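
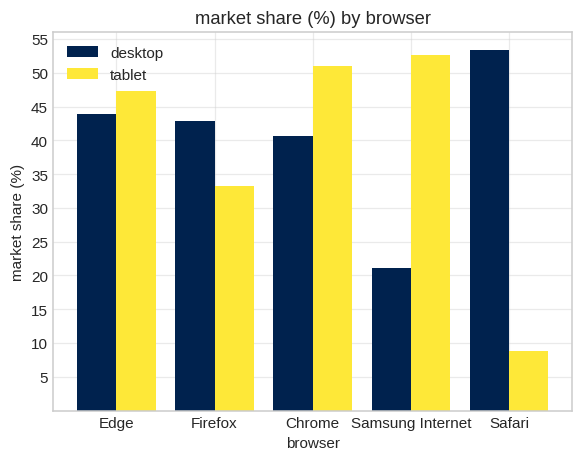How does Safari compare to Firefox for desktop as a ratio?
≈ 1.22×

Safari ≈ 55, Firefox ≈ 45; 55/45 ≈ 1.22.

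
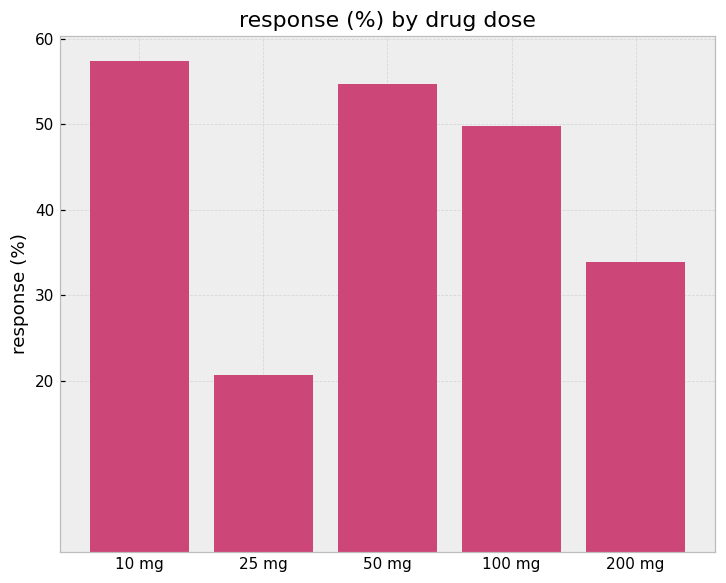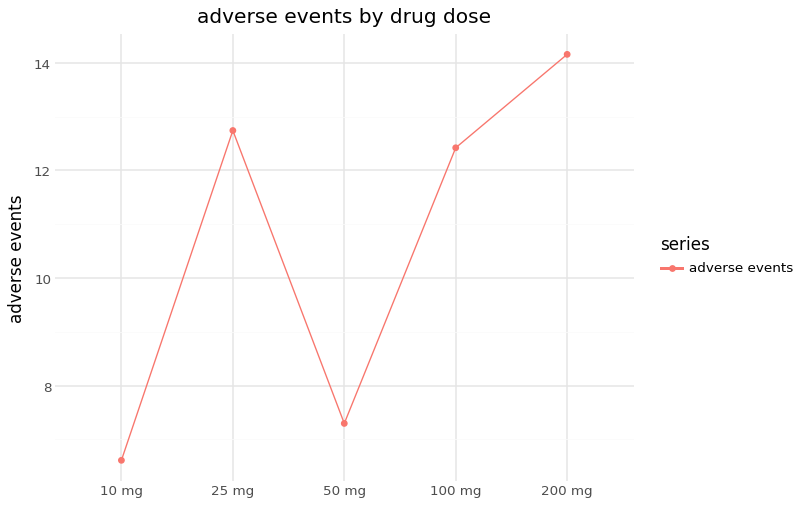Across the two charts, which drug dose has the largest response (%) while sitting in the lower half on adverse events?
Chart 2 median adverse events ≈ 12; below-median drug doses: 10 mg, 50 mg. Among those, 10 mg has the highest response (%) (≈ 60).

10 mg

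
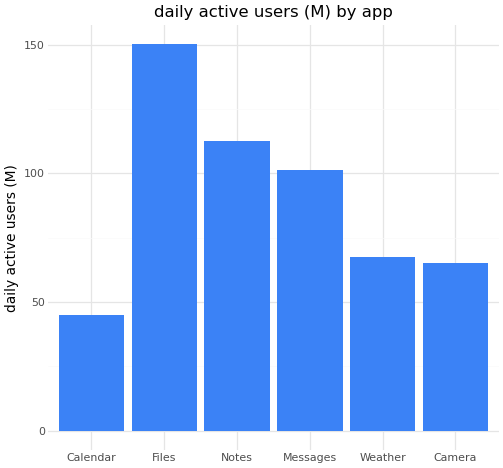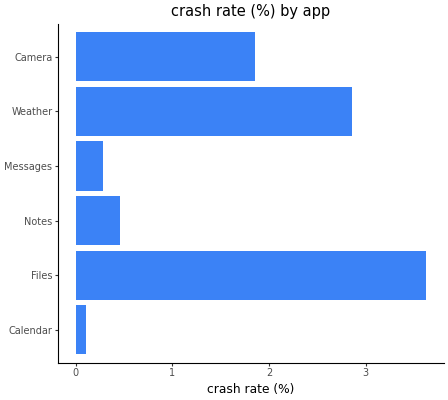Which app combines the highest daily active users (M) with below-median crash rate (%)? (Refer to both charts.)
Notes

Chart 2 median crash rate (%) ≈ 1; below-median apps: Calendar, Notes, Messages. Among those, Notes has the highest daily active users (M) (≈ 120).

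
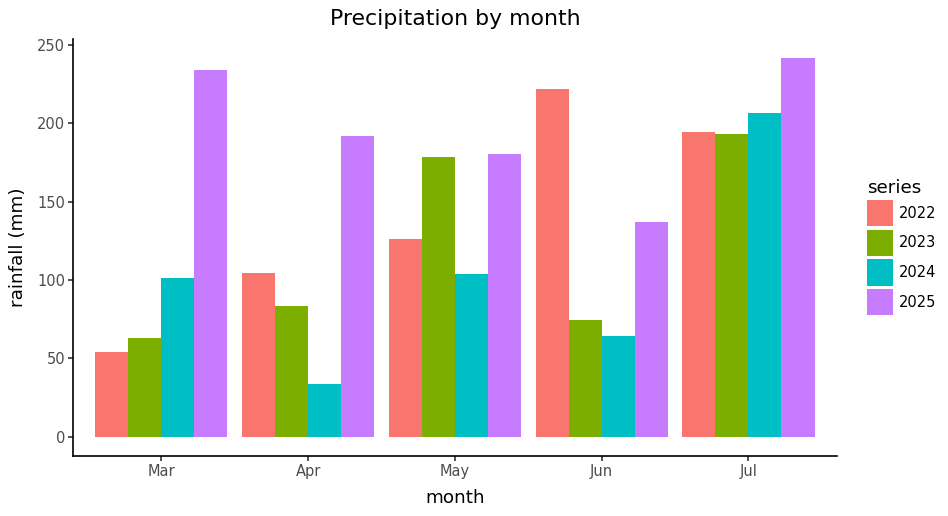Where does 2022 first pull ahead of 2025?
May: 2022 ≈ 125 vs 2025 ≈ 175 (not yet); Jun: 2022 ≈ 225 vs 2025 ≈ 125 (first crossover).

Jun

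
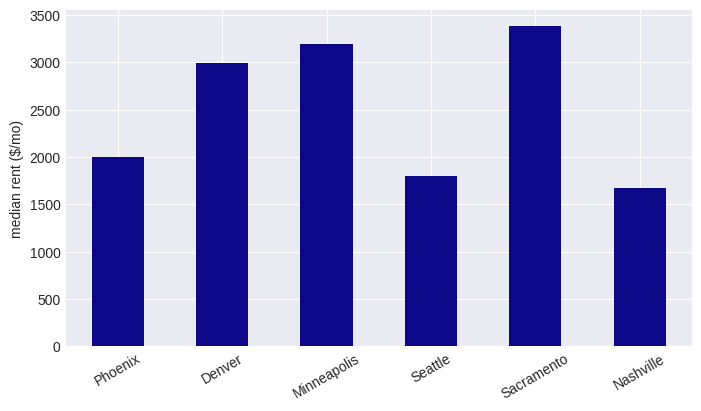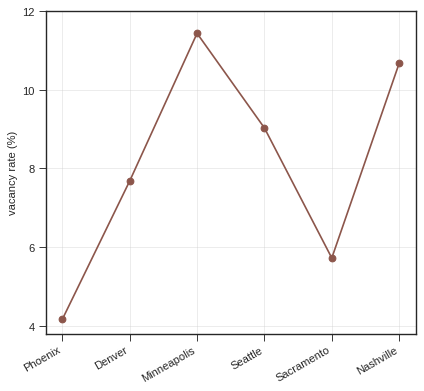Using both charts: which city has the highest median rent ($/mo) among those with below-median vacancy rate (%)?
Chart 2 median vacancy rate (%) ≈ 8; below-median cities: Phoenix, Denver, Sacramento. Among those, Sacramento has the highest median rent ($/mo) (≈ 3500).

Sacramento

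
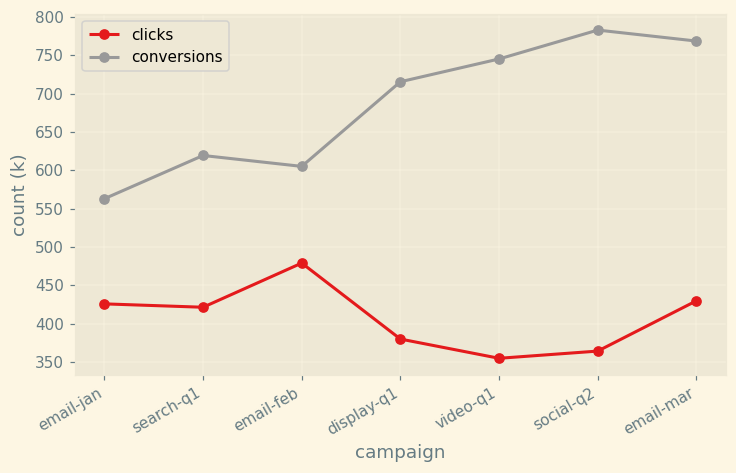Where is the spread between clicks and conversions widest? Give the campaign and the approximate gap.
social-q2: clicks ≈ 350, conversions ≈ 800 → gap ≈ 450. Next-largest (video-q1) is only ≈ 400.

social-q2, ≈ 450 k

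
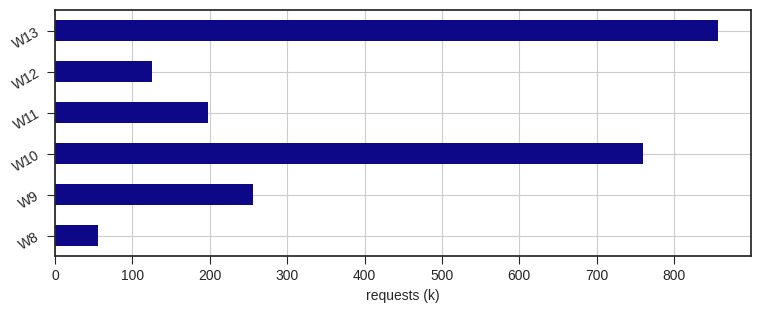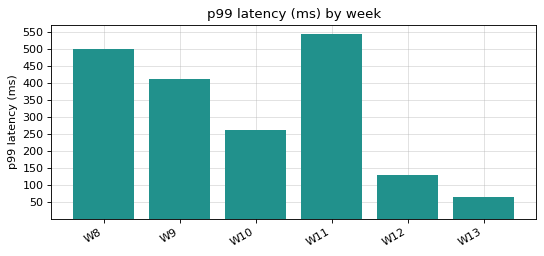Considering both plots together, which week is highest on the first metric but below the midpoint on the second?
W13

Chart 2 median p99 latency (ms) ≈ 350; below-median weeks: W10, W12, W13. Among those, W13 has the highest requests (k) (≈ 900).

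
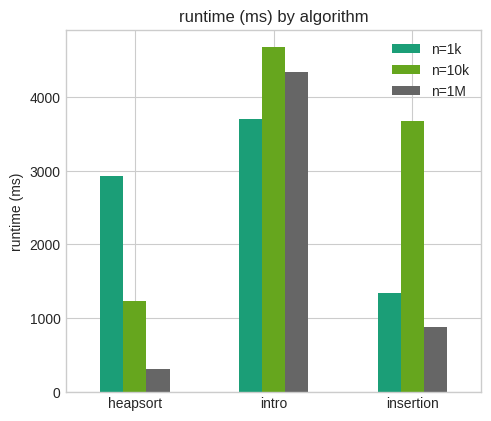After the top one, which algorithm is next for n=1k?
heapsort

Top 3 for n=1k: intro ≈ 3500, heapsort ≈ 3000, insertion ≈ 1500.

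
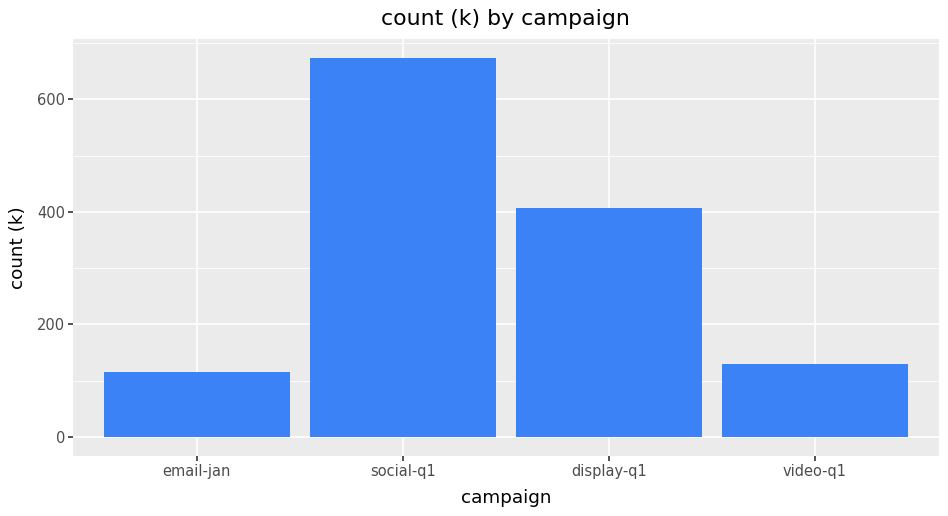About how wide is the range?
Max social-q1 ≈ 700, min email-jan ≈ 100; range ≈ 600.

≈ 600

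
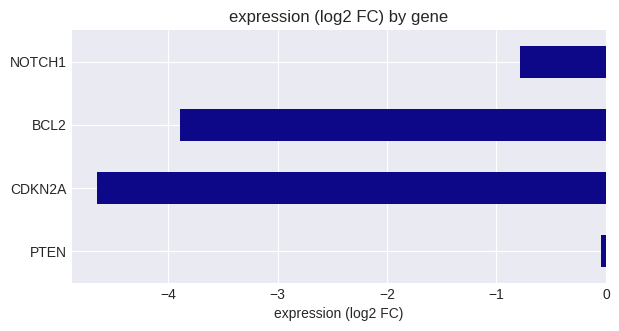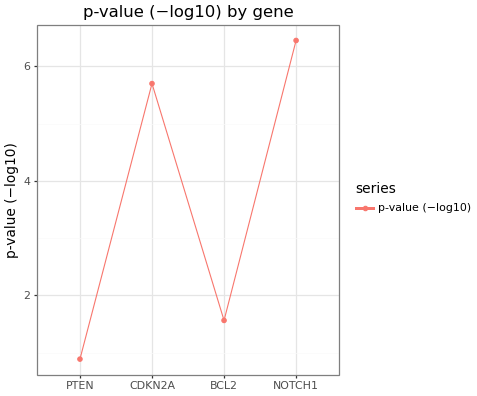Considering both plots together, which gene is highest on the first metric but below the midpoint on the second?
Chart 2 median p-value (−log10) ≈ 4; below-median genes: PTEN, BCL2. Among those, PTEN has the highest expression (log2 FC) (≈ 0).

PTEN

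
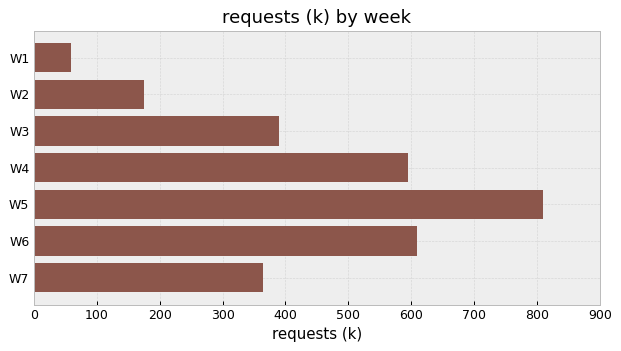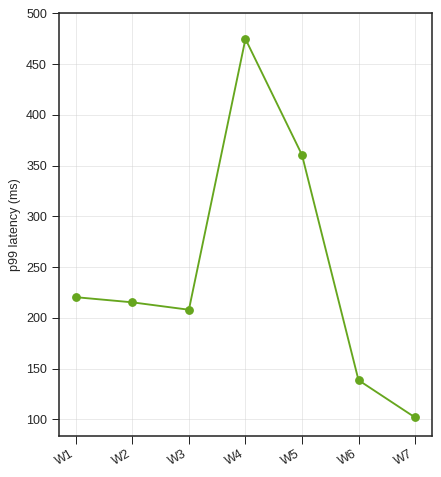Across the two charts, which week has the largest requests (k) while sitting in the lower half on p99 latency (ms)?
W6

Chart 2 median p99 latency (ms) ≈ 200; below-median weeks: W3, W6, W7. Among those, W6 has the highest requests (k) (≈ 600).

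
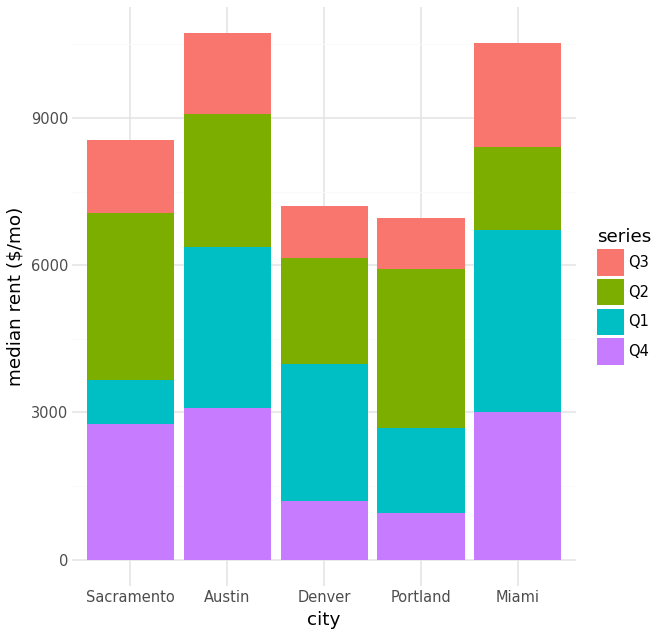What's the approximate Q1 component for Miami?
≈ 4000

Q1 top ≈ 7000, bottom ≈ 3000; segment ≈ 4000.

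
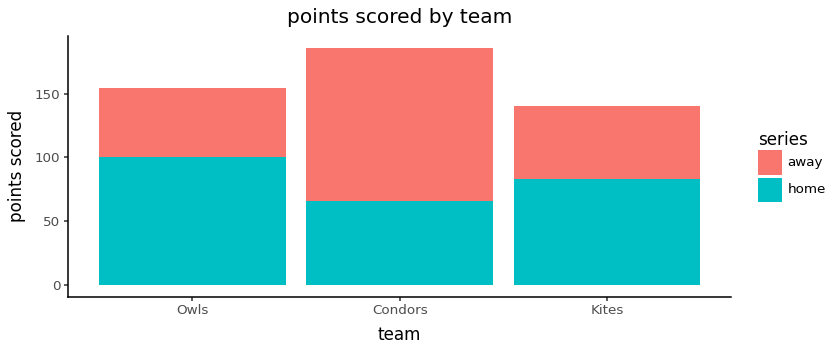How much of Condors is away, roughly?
≈ 120

away top ≈ 180, bottom ≈ 60; segment ≈ 120.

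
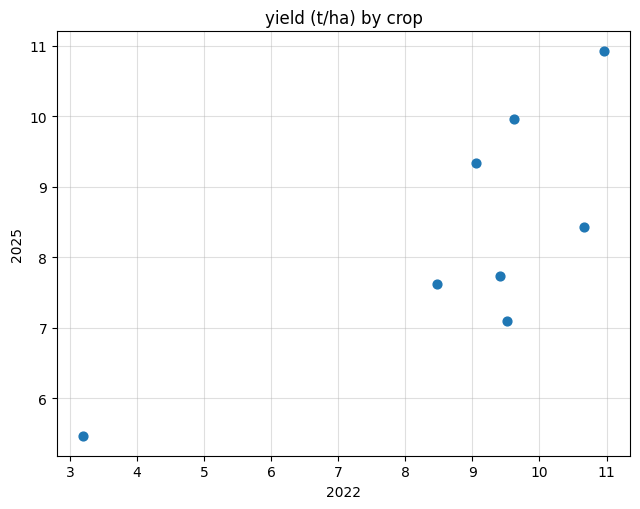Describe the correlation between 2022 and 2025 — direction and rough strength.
positive, strong

Points are positively correlated; strong (|r| ≈ 0.8).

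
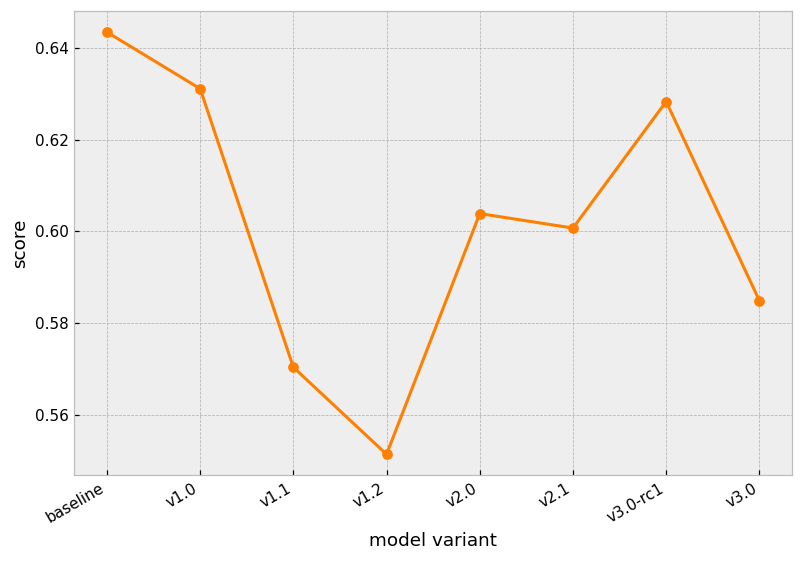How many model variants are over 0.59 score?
5

Above 0.59: baseline, v1.0, v2.0, v2.1, v3.0-rc1.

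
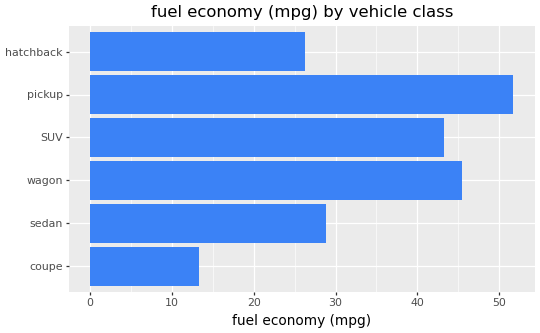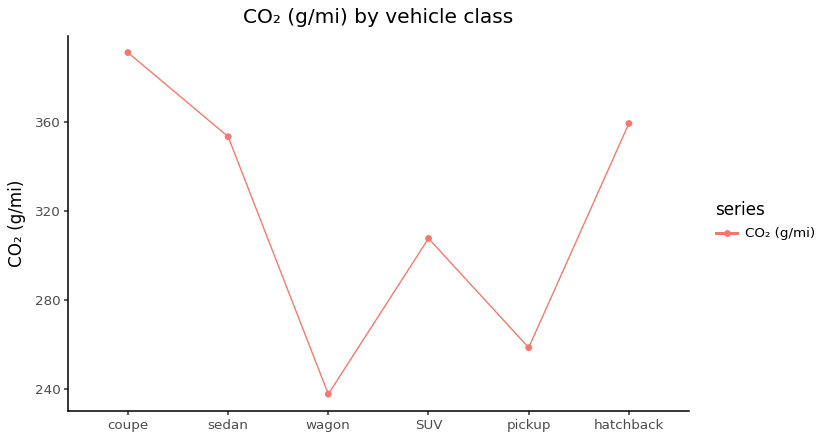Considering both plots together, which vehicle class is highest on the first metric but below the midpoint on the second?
Chart 2 median CO₂ (g/mi) ≈ 350; below-median vehicle classes: wagon, SUV, pickup. Among those, pickup has the highest fuel economy (mpg) (≈ 50).

pickup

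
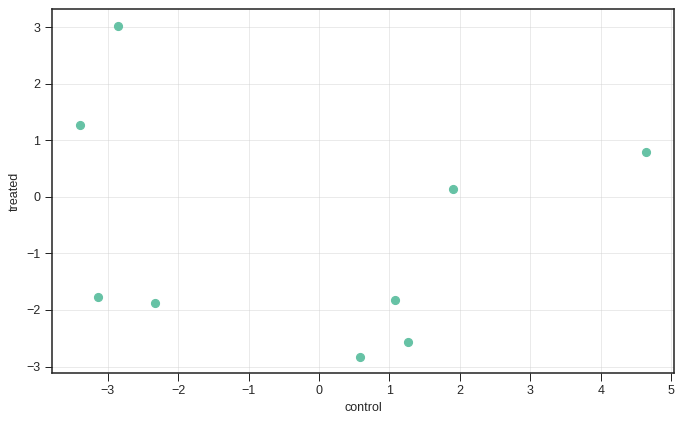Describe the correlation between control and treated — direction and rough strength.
Points are roughly uncorrelated; weak (|r| ≈ 0.2).

no clear correlation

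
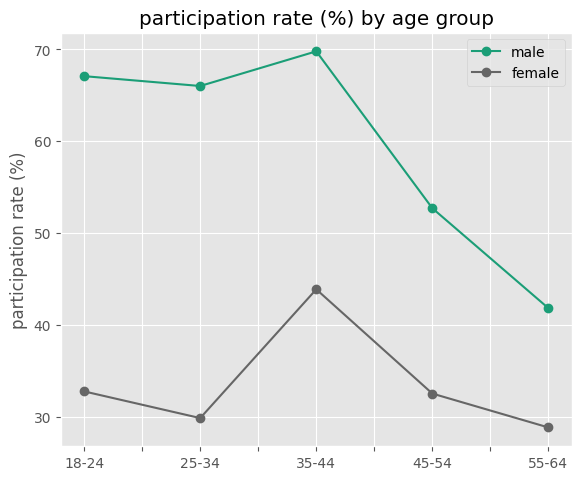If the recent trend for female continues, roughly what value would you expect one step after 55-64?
≈ 22.5

Last three: 45, 35, 30 → slope ≈ -7.5/step → next ≈ 22.5.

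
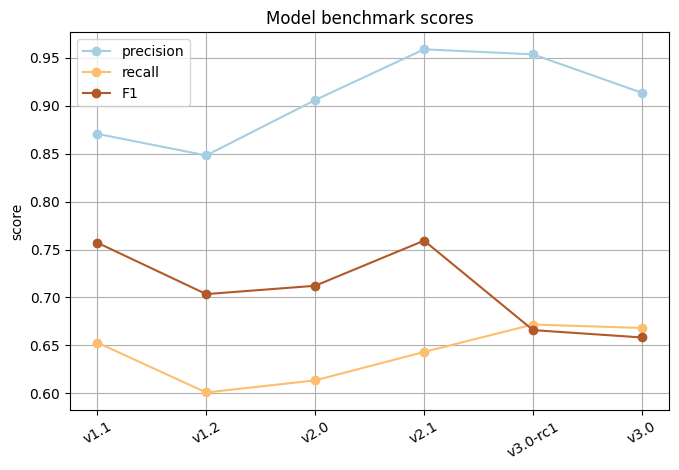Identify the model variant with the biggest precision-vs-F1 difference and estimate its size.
v3.0-rc1, ≈ 0.30

v3.0-rc1: precision ≈ 0.95, F1 ≈ 0.65 → gap ≈ 0.30. Next-largest (v3.0) is only ≈ 0.25.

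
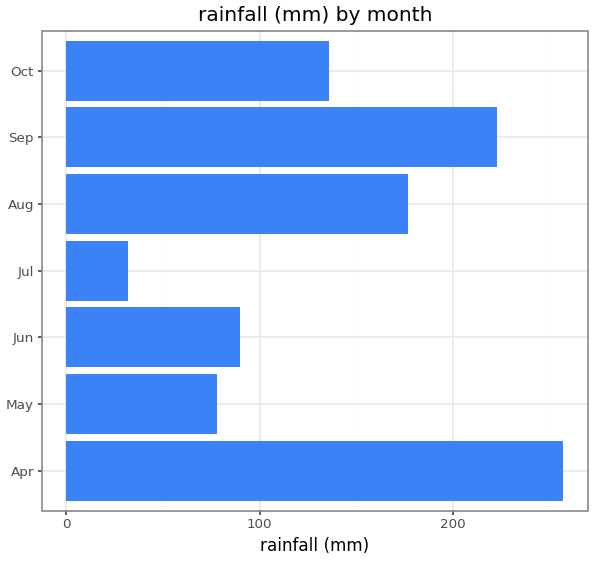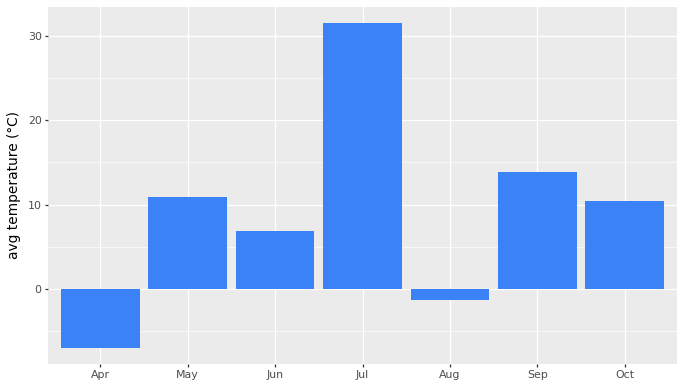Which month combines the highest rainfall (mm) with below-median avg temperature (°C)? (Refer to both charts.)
Chart 2 median avg temperature (°C) ≈ 10; below-median months: Apr, Jun, Aug. Among those, Apr has the highest rainfall (mm) (≈ 250).

Apr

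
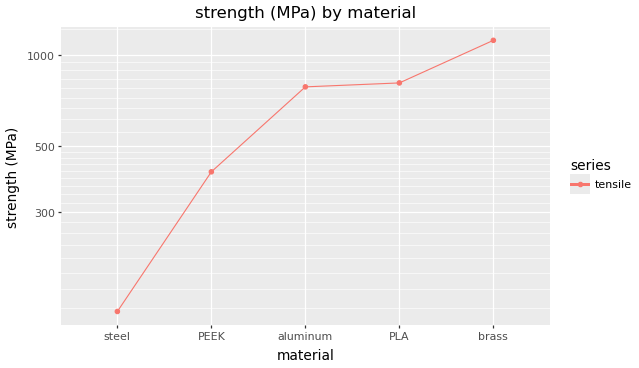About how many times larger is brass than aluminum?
≈ 1.38×

brass ≈ 1100, aluminum ≈ 800; 1100/800 ≈ 1.38.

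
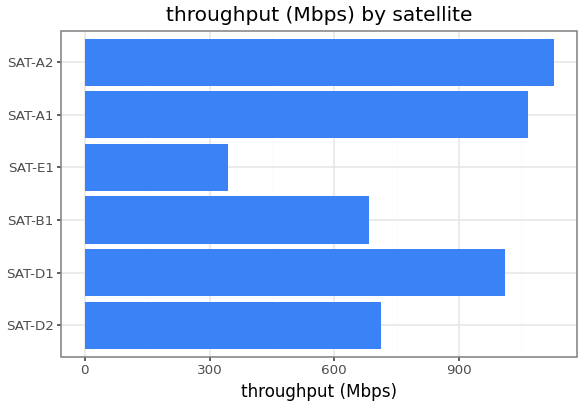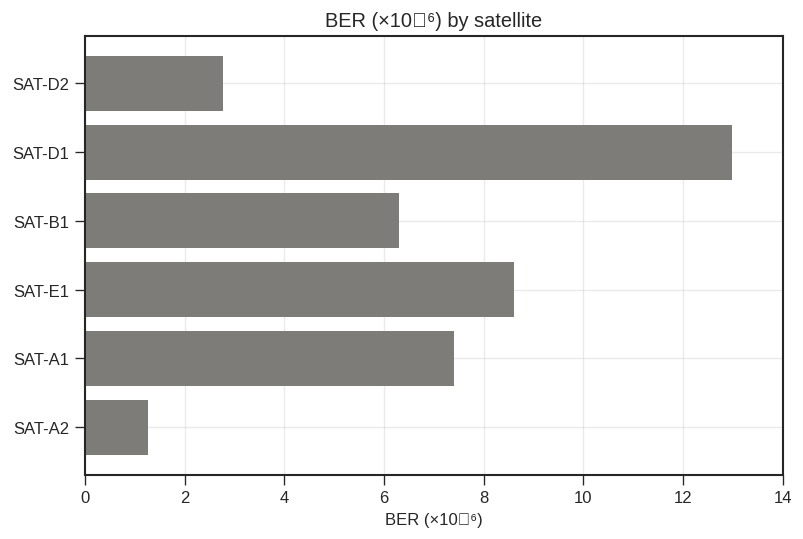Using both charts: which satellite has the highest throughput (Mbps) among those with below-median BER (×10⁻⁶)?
SAT-A2

Chart 2 median BER (×10⁻⁶) ≈ 6; below-median satellites: SAT-D2, SAT-B1, SAT-A2. Among those, SAT-A2 has the highest throughput (Mbps) (≈ 1200).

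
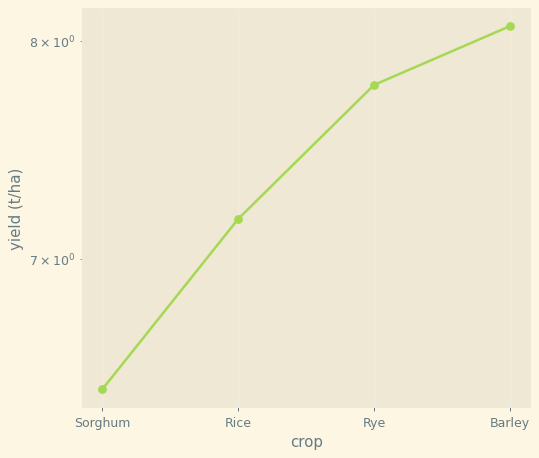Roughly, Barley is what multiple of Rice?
Barley ≈ 8.0, Rice ≈ 7.2; 8.0/7.2 ≈ 1.11.

≈ 1.11×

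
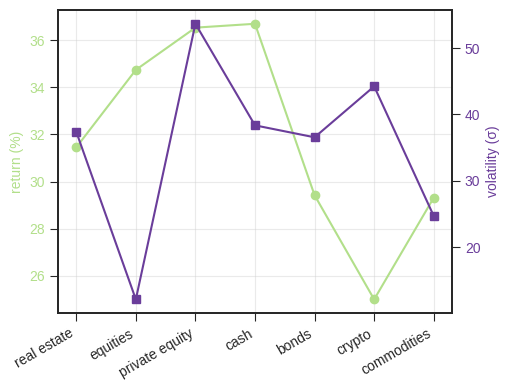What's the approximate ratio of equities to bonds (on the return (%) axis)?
≈ 1.21×

equities ≈ 35, bonds ≈ 29; 35/29 ≈ 1.21.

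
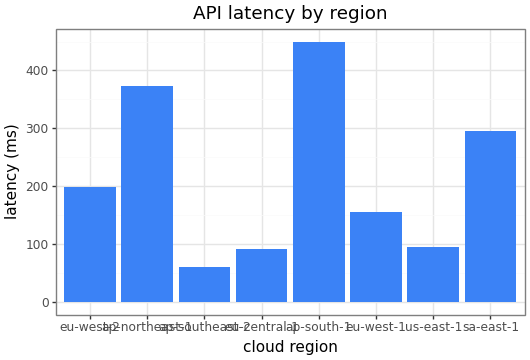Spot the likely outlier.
ap-south-1 ≈ 450; the rest sit between ≈ 50 and ≈ 350.

ap-south-1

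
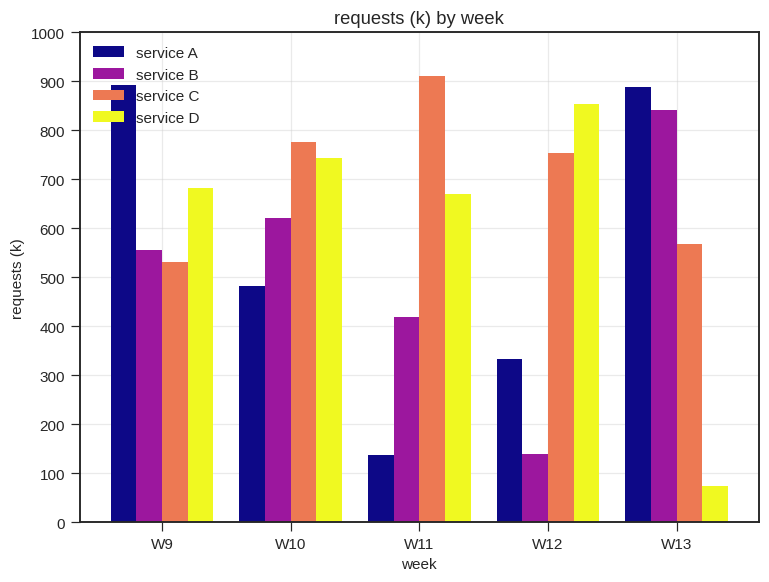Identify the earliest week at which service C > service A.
W10

W9: service C ≈ 500 vs service A ≈ 900 (not yet); W10: service C ≈ 800 vs service A ≈ 500 (first crossover).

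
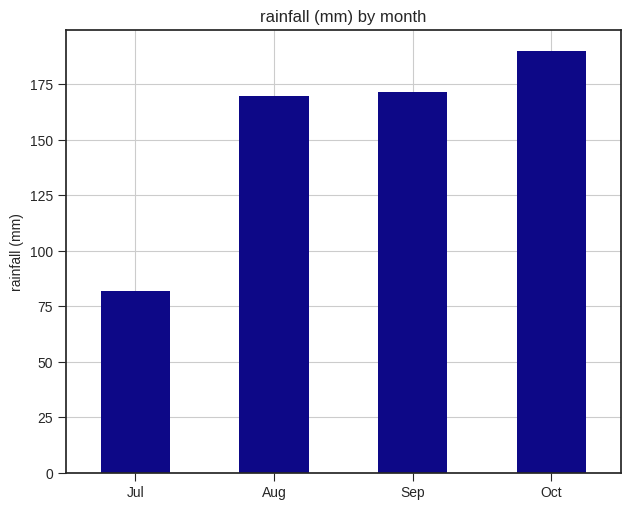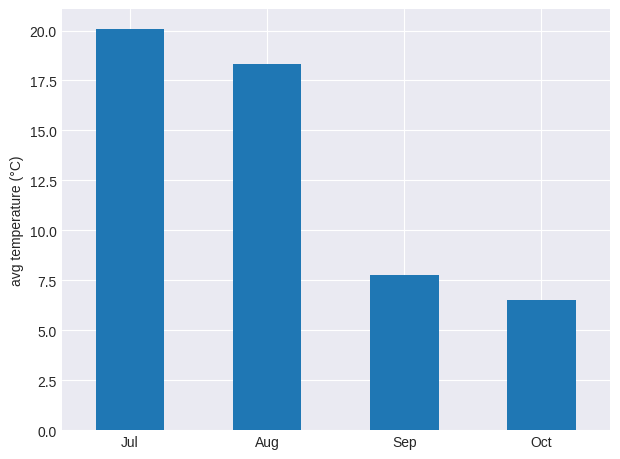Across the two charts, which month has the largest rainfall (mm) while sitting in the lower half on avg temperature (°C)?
Chart 2 median avg temperature (°C) ≈ 14; below-median months: Sep, Oct. Among those, Oct has the highest rainfall (mm) (≈ 200).

Oct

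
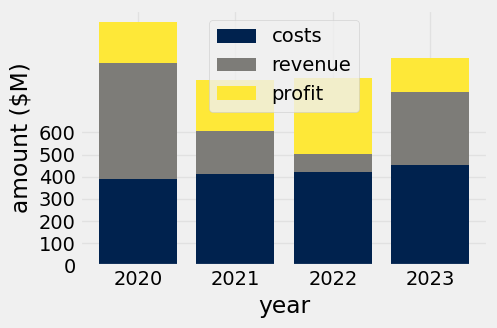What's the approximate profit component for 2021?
≈ 200

profit top ≈ 800, bottom ≈ 600; segment ≈ 200.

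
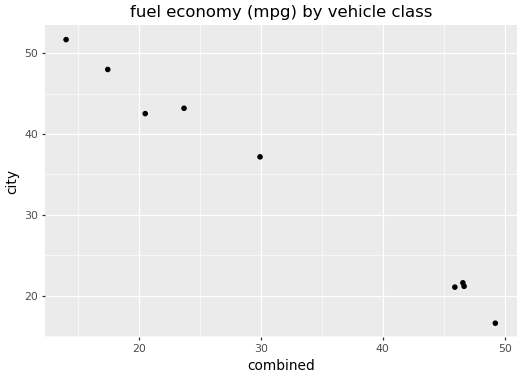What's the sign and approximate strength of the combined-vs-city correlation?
negative, strong

Points are negatively correlated; strong (|r| ≈ 1.0).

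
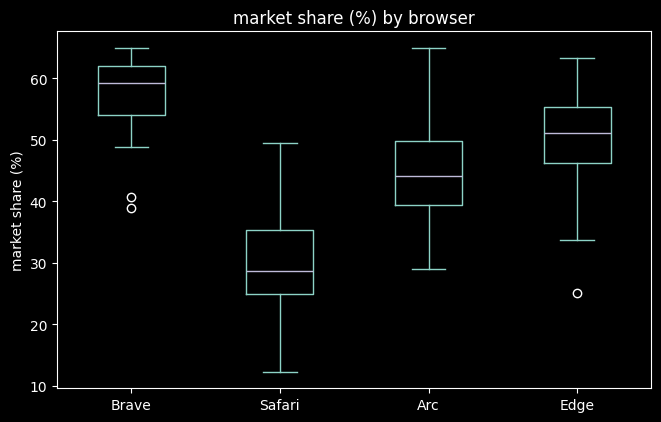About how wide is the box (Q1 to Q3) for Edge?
≈ 10

Q3 ≈ 55, Q1 ≈ 45; IQR ≈ 10.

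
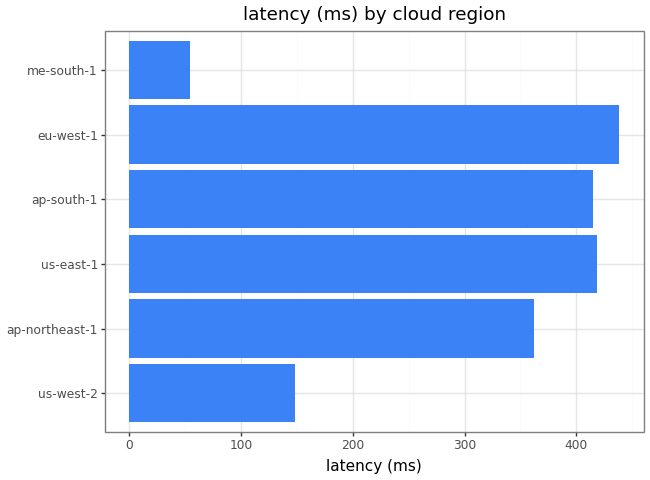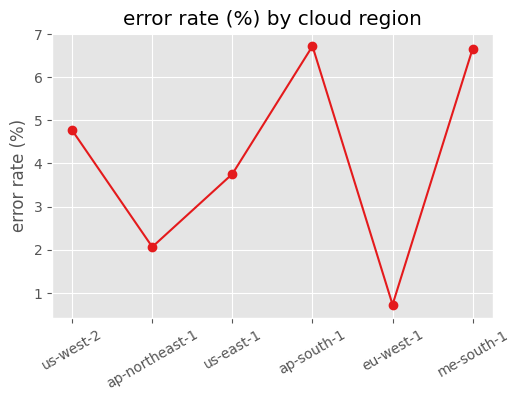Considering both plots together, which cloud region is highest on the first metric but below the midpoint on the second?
Chart 2 median error rate (%) ≈ 4; below-median cloud regions: ap-northeast-1, us-east-1, eu-west-1. Among those, eu-west-1 has the highest latency (ms) (≈ 450).

eu-west-1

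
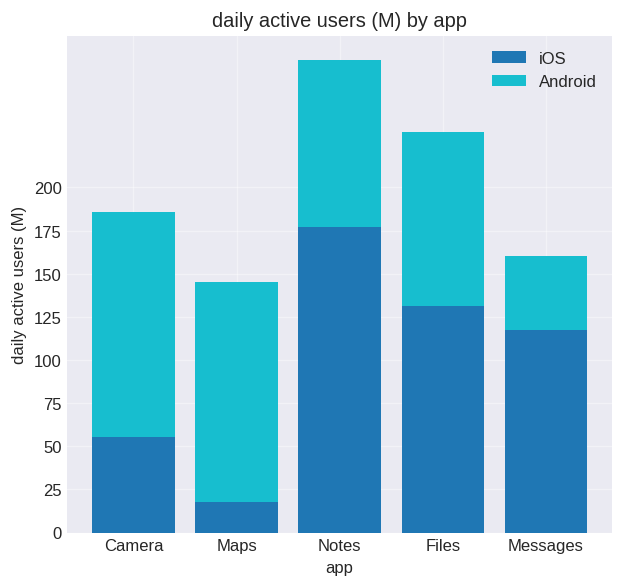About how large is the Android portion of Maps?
Android top ≈ 150, bottom ≈ 25; segment ≈ 125.

≈ 125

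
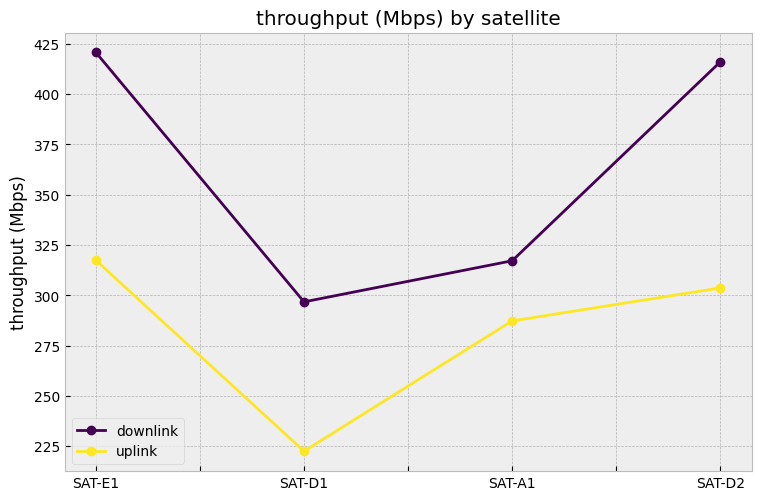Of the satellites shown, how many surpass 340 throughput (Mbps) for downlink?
Above 340: SAT-E1, SAT-D2.

2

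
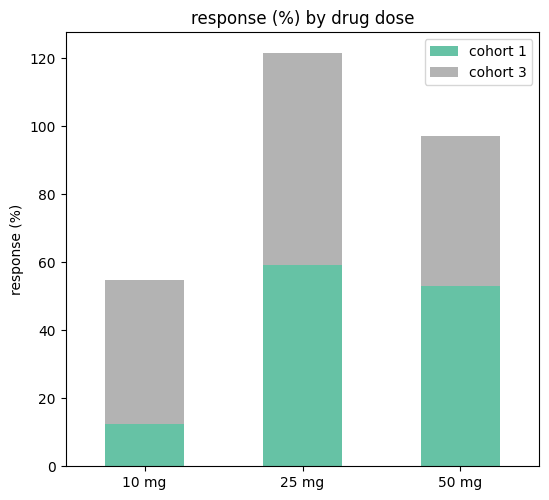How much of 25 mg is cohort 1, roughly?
cohort 1 top ≈ 60, bottom ≈ 0; segment ≈ 60.

≈ 60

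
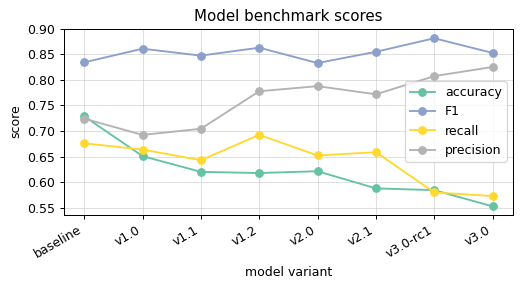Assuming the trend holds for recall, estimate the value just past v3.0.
≈ 0.5

Last three: 0.65, 0.60, 0.55 → slope ≈ -0.05/step → next ≈ 0.5.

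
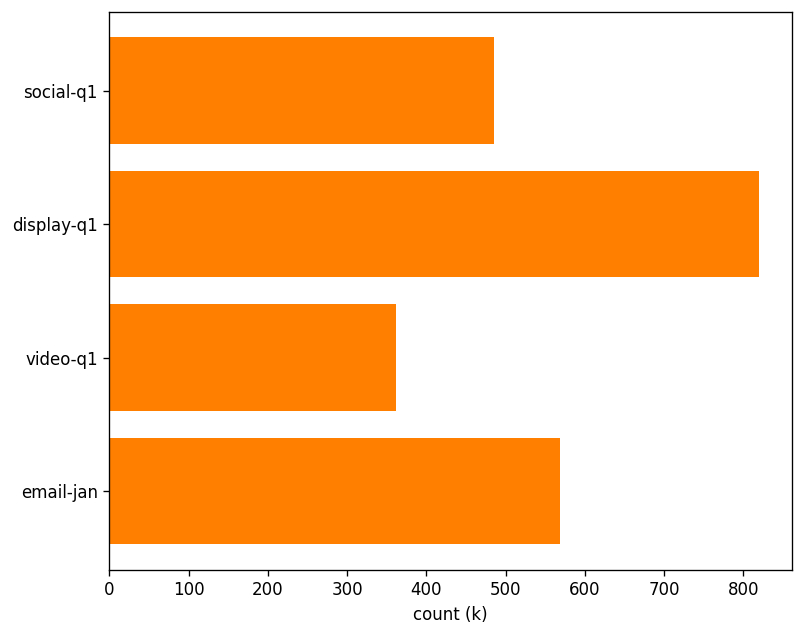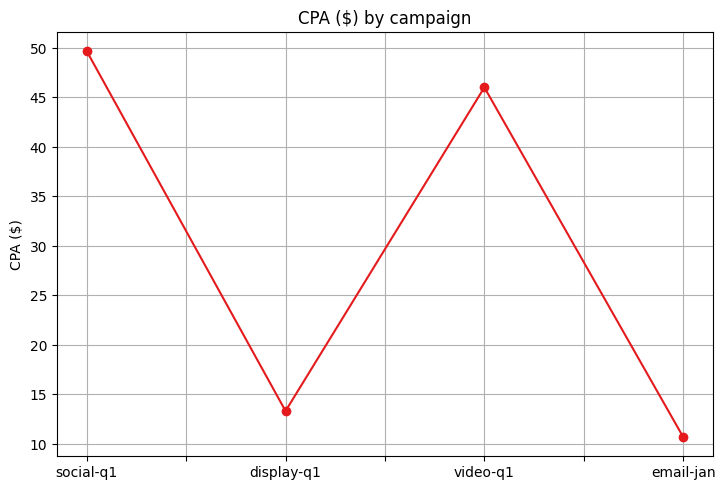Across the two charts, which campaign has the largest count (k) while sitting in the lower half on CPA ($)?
display-q1

Chart 2 median CPA ($) ≈ 30; below-median campaigns: display-q1, email-jan. Among those, display-q1 has the highest count (k) (≈ 800).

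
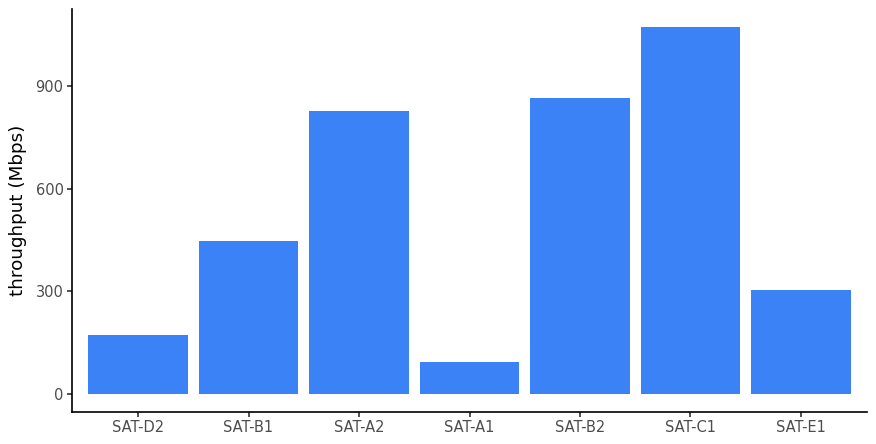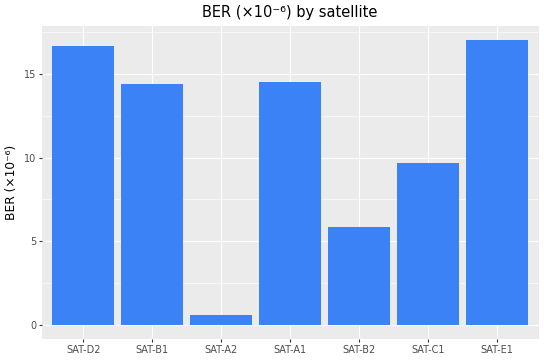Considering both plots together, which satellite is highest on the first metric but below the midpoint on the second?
SAT-C1

Chart 2 median BER (×10⁻⁶) ≈ 14; below-median satellites: SAT-A2, SAT-B2, SAT-C1. Among those, SAT-C1 has the highest throughput (Mbps) (≈ 1100).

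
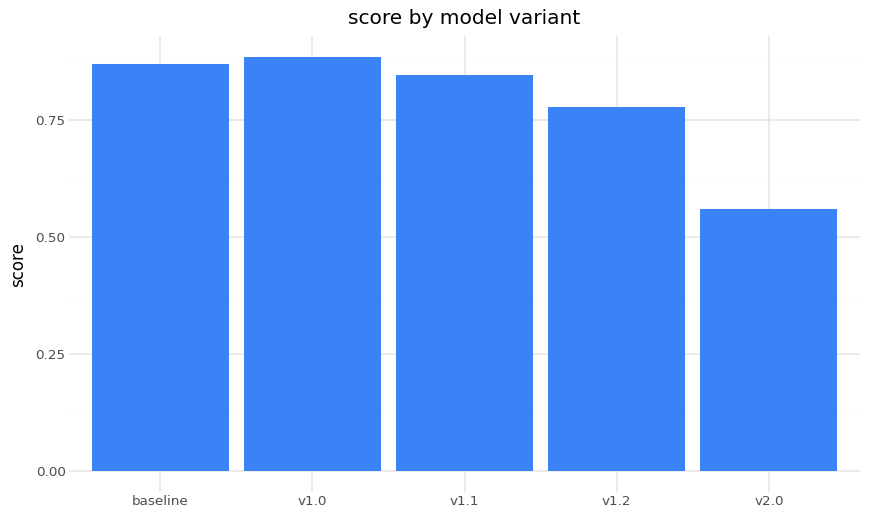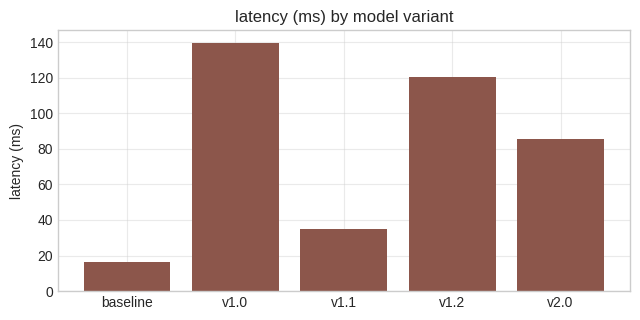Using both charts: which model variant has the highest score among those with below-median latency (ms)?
Chart 2 median latency (ms) ≈ 80; below-median model variants: baseline, v1.1. Among those, baseline has the highest score (≈ 0.9).

baseline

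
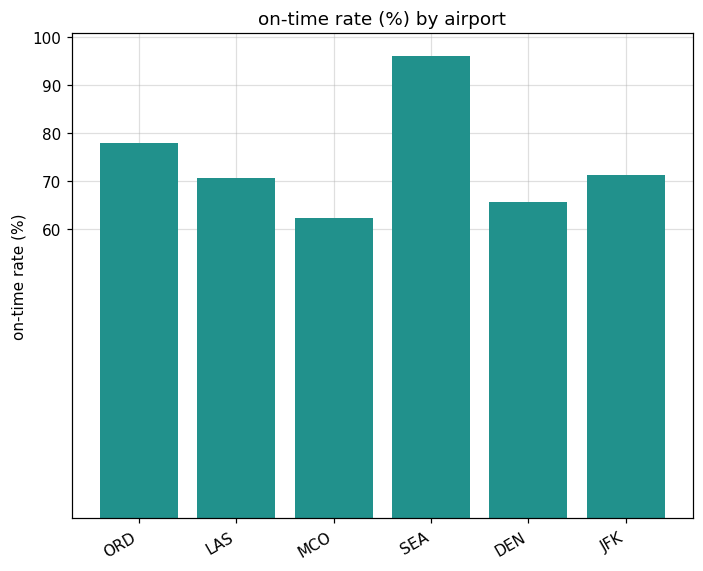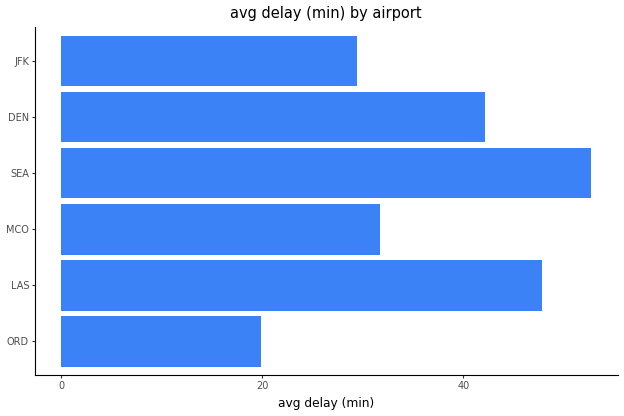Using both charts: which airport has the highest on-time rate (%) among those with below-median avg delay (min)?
Chart 2 median avg delay (min) ≈ 35; below-median airports: ORD, MCO, JFK. Among those, ORD has the highest on-time rate (%) (≈ 80).

ORD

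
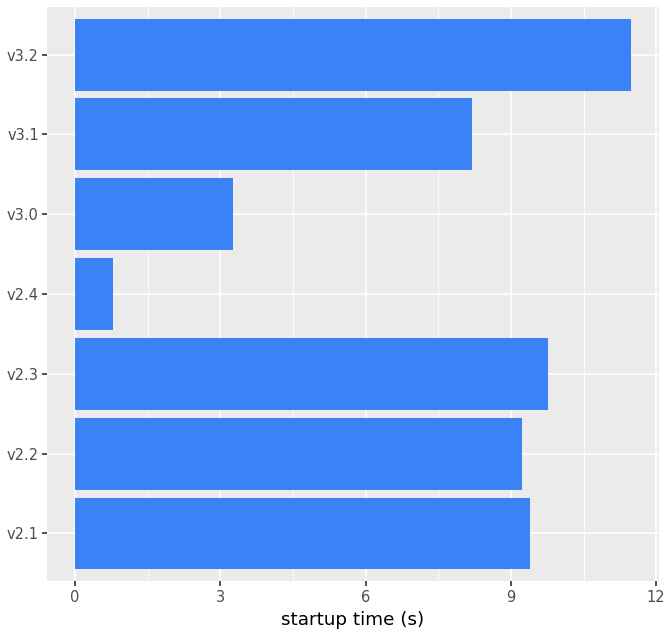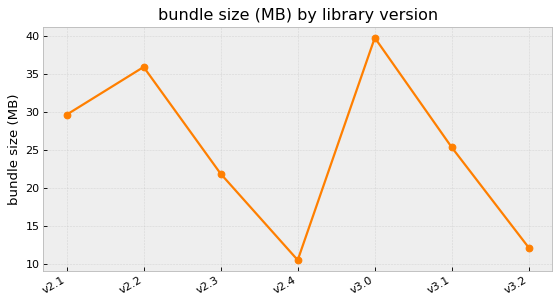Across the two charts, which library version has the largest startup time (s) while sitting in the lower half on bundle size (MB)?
Chart 2 median bundle size (MB) ≈ 25; below-median library versions: v2.3, v2.4, v3.2. Among those, v3.2 has the highest startup time (s) (≈ 12).

v3.2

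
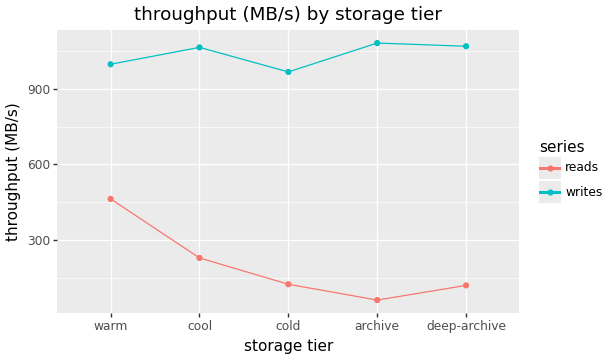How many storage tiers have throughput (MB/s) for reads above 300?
Above 300: warm.

1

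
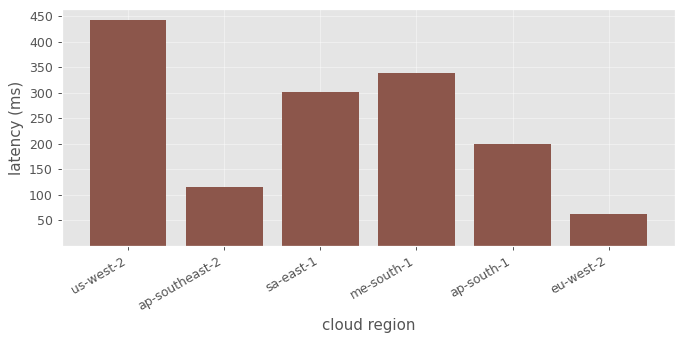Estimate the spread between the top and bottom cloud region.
Max us-west-2 ≈ 450, min eu-west-2 ≈ 50; range ≈ 400.

≈ 400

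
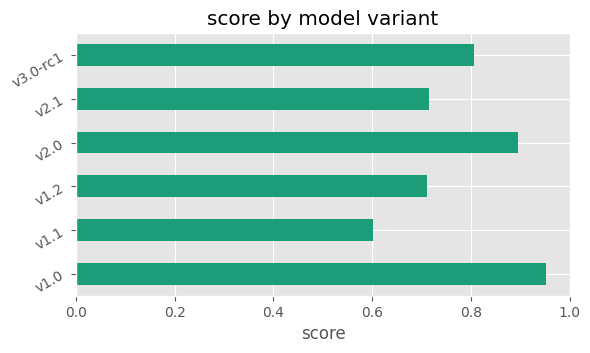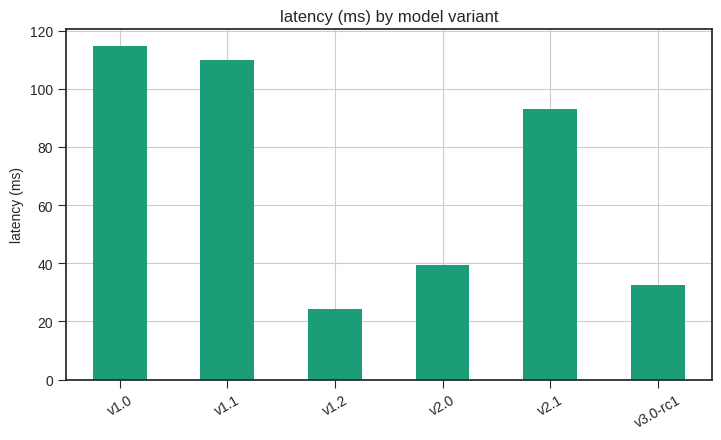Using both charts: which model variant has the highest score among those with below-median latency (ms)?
Chart 2 median latency (ms) ≈ 60; below-median model variants: v1.2, v2.0, v3.0-rc1. Among those, v2.0 has the highest score (≈ 0.9).

v2.0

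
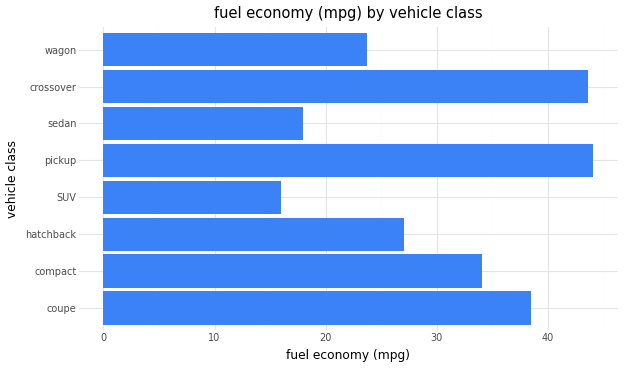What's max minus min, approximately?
≈ 30

Max pickup ≈ 45, min SUV ≈ 15; range ≈ 30.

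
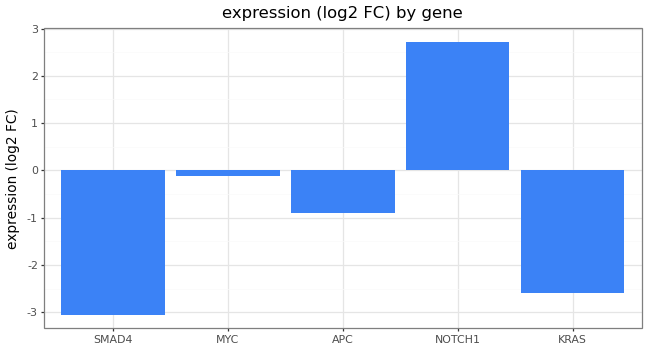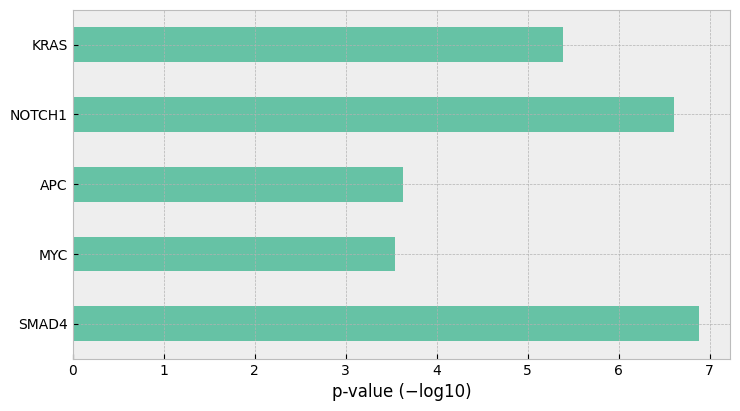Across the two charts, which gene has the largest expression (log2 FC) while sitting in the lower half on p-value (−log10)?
Chart 2 median p-value (−log10) ≈ 5; below-median genes: MYC, APC. Among those, MYC has the highest expression (log2 FC) (≈ 0).

MYC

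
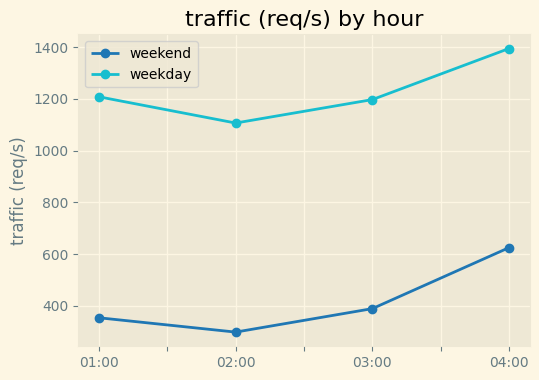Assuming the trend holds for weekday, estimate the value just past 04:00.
≈ 1550

Last three: 1100, 1200, 1400 → slope ≈ 150/step → next ≈ 1550.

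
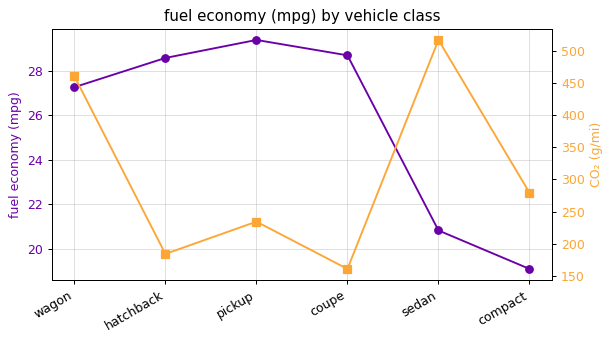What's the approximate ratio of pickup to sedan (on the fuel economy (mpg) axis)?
≈ 1.38×

pickup ≈ 29, sedan ≈ 21; 29/21 ≈ 1.38.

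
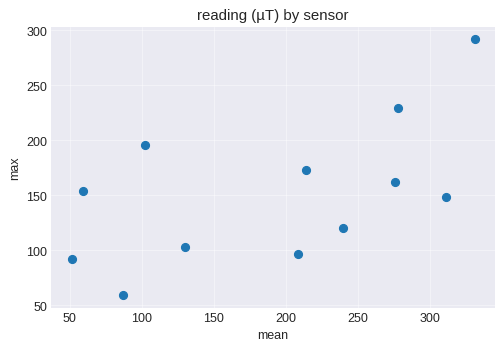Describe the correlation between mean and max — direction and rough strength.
positive, moderate

Points are positively correlated; moderate (|r| ≈ 0.6).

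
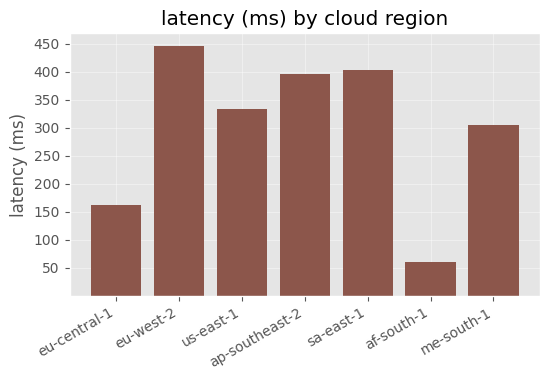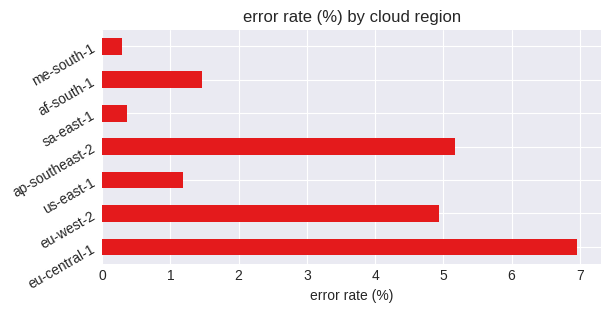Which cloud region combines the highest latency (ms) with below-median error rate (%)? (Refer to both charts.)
Chart 2 median error rate (%) ≈ 1; below-median cloud regions: us-east-1, sa-east-1, me-south-1. Among those, sa-east-1 has the highest latency (ms) (≈ 400).

sa-east-1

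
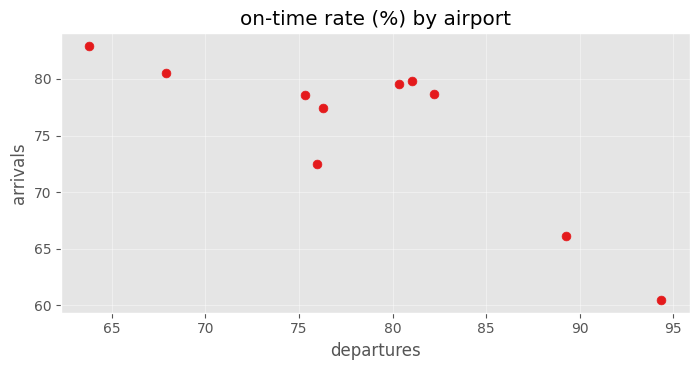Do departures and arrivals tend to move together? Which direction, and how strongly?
negative, strong

Points are negatively correlated; strong (|r| ≈ 0.8).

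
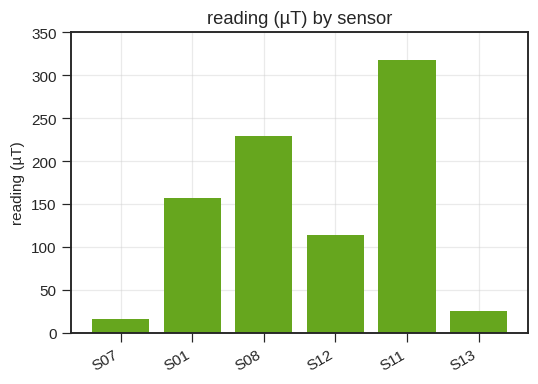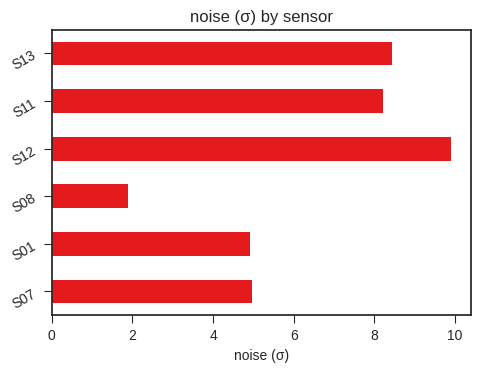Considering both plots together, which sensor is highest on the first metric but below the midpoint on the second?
S08

Chart 2 median noise (σ) ≈ 7; below-median sensors: S07, S01, S08. Among those, S08 has the highest reading (µT) (≈ 250).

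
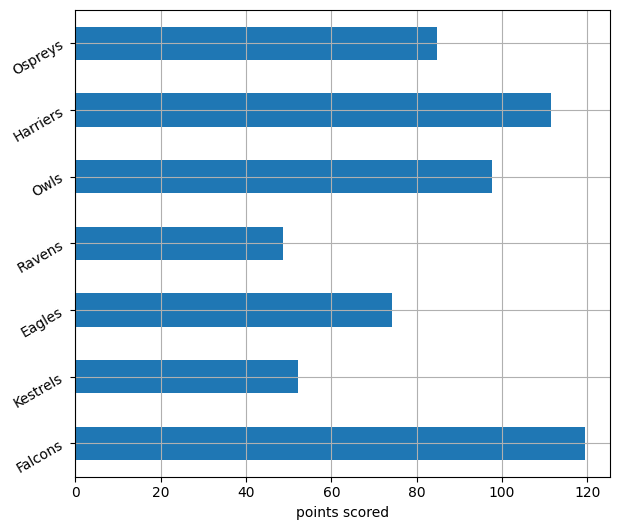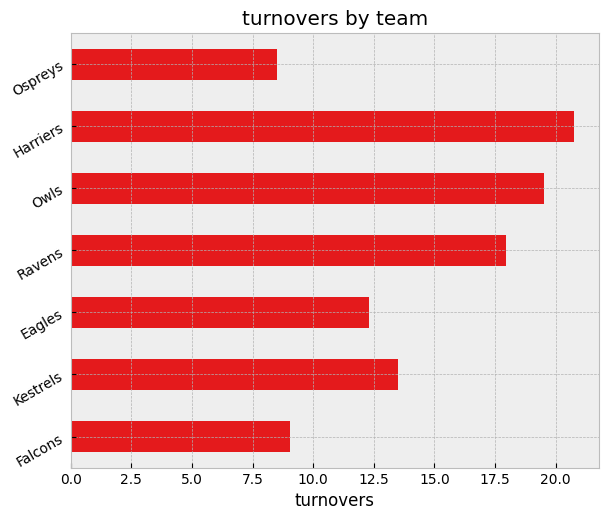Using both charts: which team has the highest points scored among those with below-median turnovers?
Falcons

Chart 2 median turnovers ≈ 14; below-median teams: Falcons, Eagles, Ospreys. Among those, Falcons has the highest points scored (≈ 120).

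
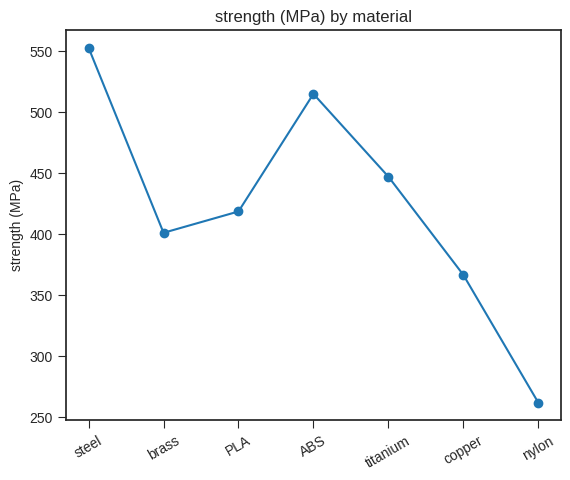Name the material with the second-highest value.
ABS

Top 3: steel ≈ 550, ABS ≈ 525, titanium ≈ 450.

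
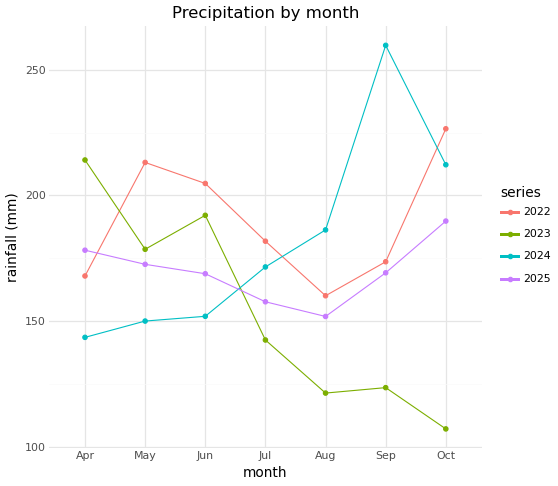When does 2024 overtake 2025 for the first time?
Jun: 2024 ≈ 160 vs 2025 ≈ 160 (not yet); Jul: 2024 ≈ 180 vs 2025 ≈ 160 (first crossover).

Jul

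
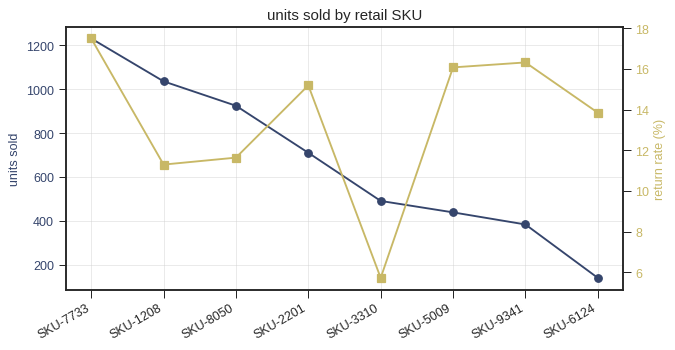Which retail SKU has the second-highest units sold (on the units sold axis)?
Top 3 (on the units sold axis): SKU-7733 ≈ 1200, SKU-1208 ≈ 1000, SKU-8050 ≈ 900.

SKU-1208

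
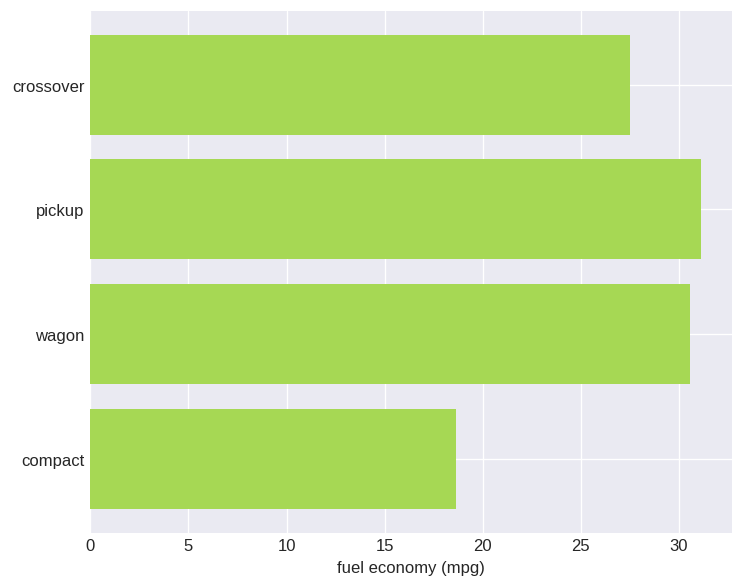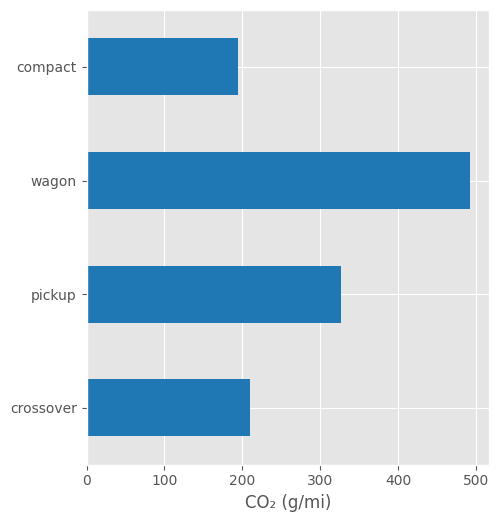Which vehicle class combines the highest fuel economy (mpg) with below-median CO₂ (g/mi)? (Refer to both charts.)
crossover

Chart 2 median CO₂ (g/mi) ≈ 250; below-median vehicle classes: crossover, compact. Among those, crossover has the highest fuel economy (mpg) (≈ 30).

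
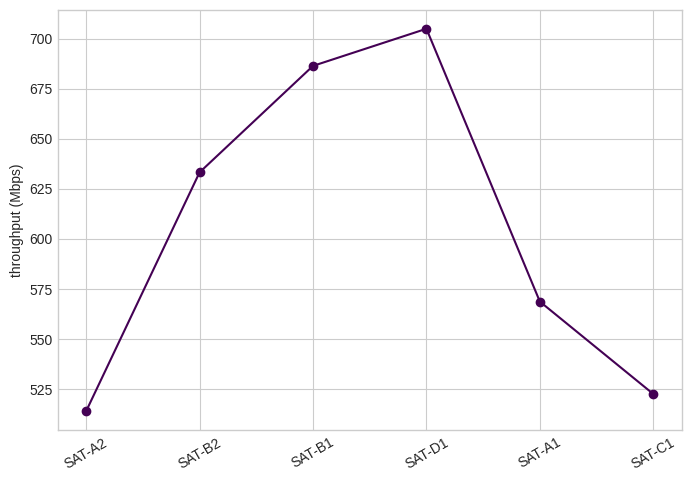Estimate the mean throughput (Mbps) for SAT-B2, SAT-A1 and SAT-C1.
≈ 573

(640 + 560 + 520) / 3 ≈ 573.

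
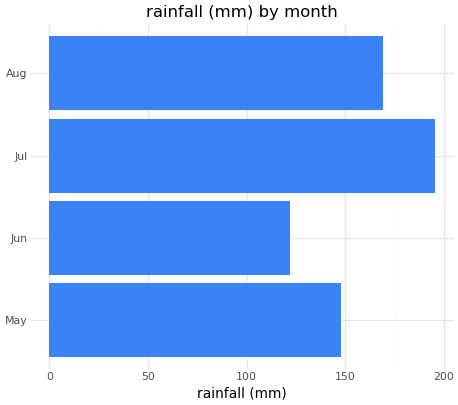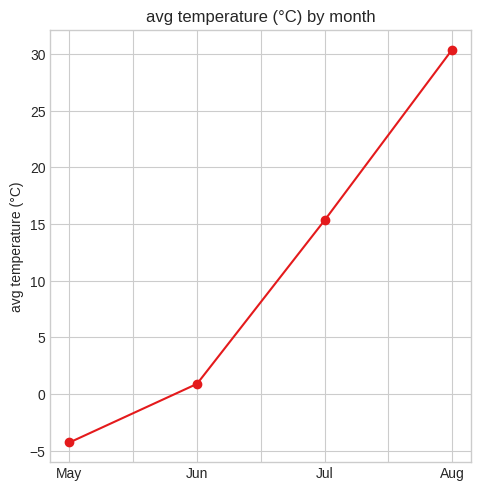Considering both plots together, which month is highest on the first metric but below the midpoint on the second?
Chart 2 median avg temperature (°C) ≈ 10; below-median months: May, Jun. Among those, May has the highest rainfall (mm) (≈ 140).

May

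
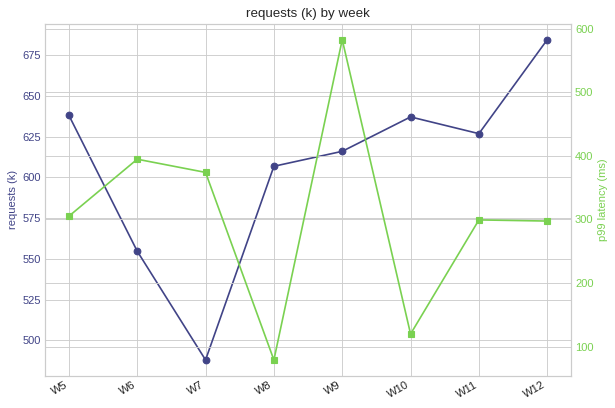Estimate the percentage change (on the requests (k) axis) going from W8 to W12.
W8 ≈ 600, W12 ≈ 680; (680 − 600) / 600 ≈ +13.3%.

≈ +13.3%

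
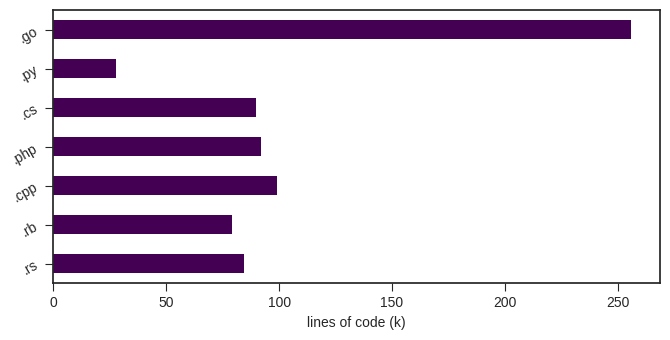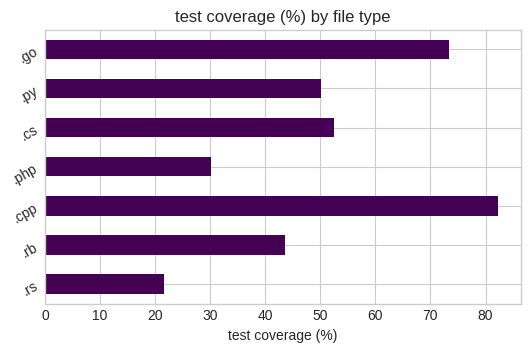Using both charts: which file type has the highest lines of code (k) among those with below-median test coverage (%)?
Chart 2 median test coverage (%) ≈ 50; below-median file types: .rs, .rb, .php. Among those, .php has the highest lines of code (k) (≈ 100).

.php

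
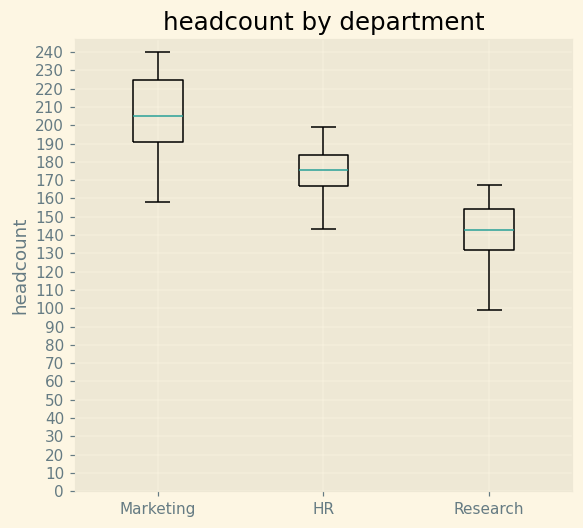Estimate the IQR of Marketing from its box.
≈ 30

Q3 ≈ 220, Q1 ≈ 190; IQR ≈ 30.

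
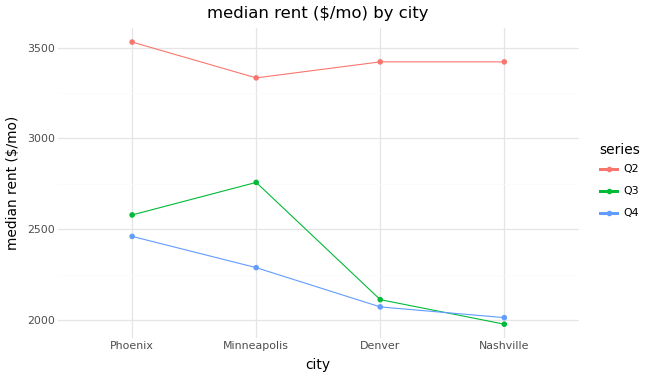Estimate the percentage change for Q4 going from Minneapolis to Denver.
Minneapolis ≈ 2200, Denver ≈ 2000; (2000 − 2200) / 2200 ≈ -9.1%.

≈ -9.1%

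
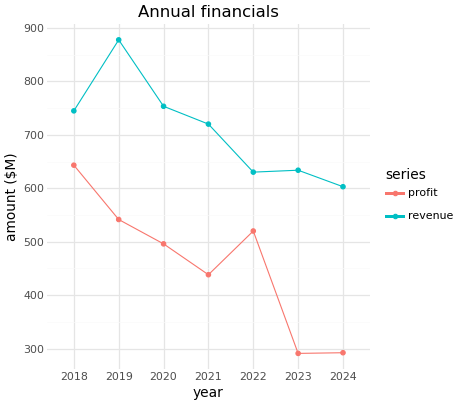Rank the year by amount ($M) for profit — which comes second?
2019

Top 3 for profit: 2018 ≈ 650, 2019 ≈ 550, 2022 ≈ 500.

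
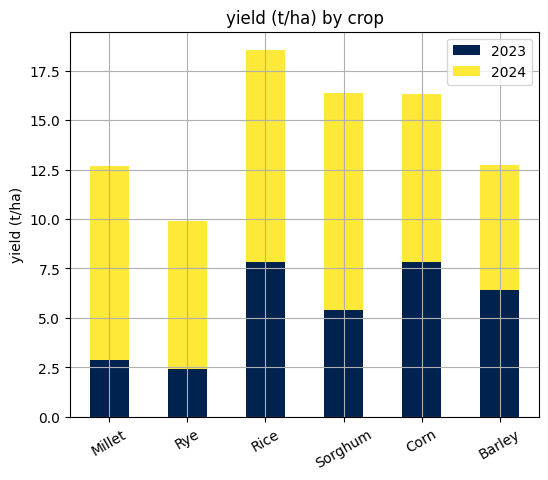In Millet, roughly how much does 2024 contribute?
2024 top ≈ 12, bottom ≈ 2; segment ≈ 10.

≈ 10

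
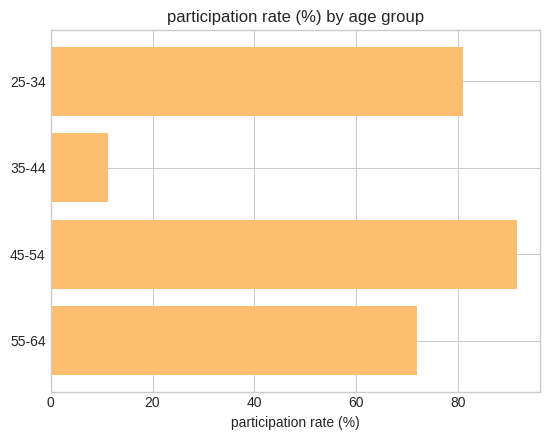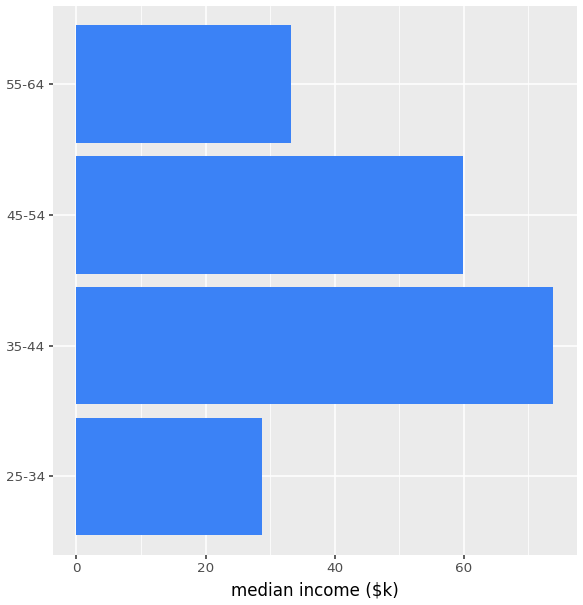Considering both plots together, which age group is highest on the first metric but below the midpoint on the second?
Chart 2 median median income ($k) ≈ 50; below-median age groups: 25-34, 55-64. Among those, 25-34 has the highest participation rate (%) (≈ 80).

25-34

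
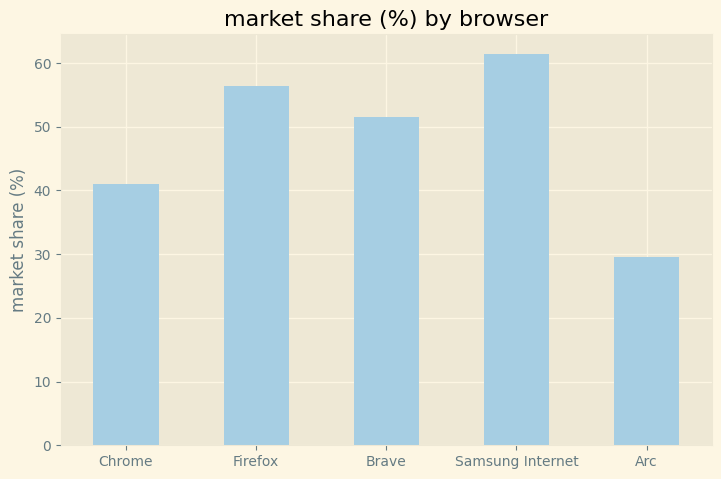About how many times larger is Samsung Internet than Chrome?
≈ 1.5×

Samsung Internet ≈ 60, Chrome ≈ 40; 60/40 ≈ 1.5.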